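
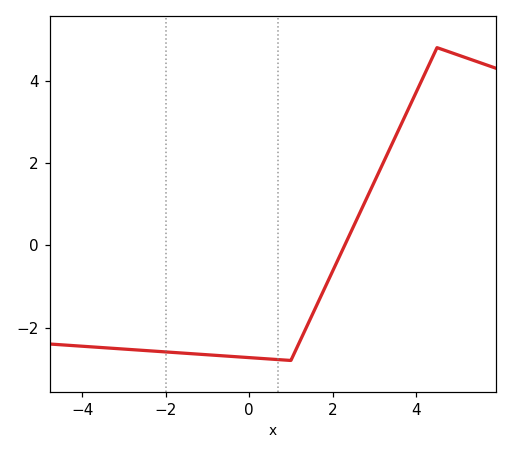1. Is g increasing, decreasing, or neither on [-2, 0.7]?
decreasing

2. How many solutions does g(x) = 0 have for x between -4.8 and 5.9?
1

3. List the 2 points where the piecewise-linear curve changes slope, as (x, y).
(1, -2.8); (4.5, 4.8)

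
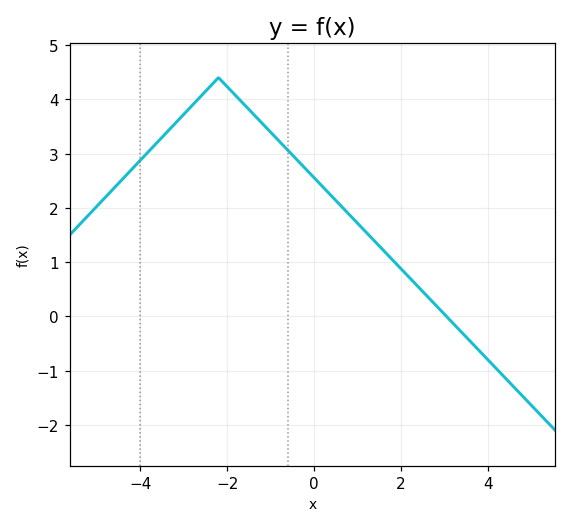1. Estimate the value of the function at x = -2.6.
4.1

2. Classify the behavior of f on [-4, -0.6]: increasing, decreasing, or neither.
neither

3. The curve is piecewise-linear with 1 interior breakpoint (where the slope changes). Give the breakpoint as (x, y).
(-2.2, 4.4)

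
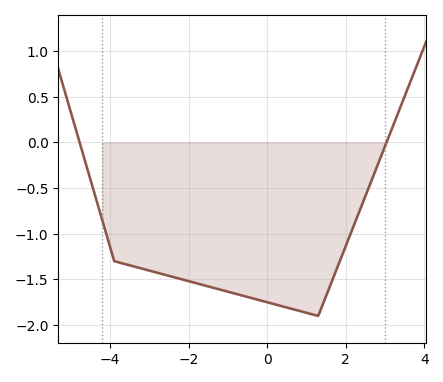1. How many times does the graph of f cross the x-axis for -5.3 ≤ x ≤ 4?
2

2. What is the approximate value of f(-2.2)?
-1.5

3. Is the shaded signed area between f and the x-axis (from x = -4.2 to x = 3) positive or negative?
negative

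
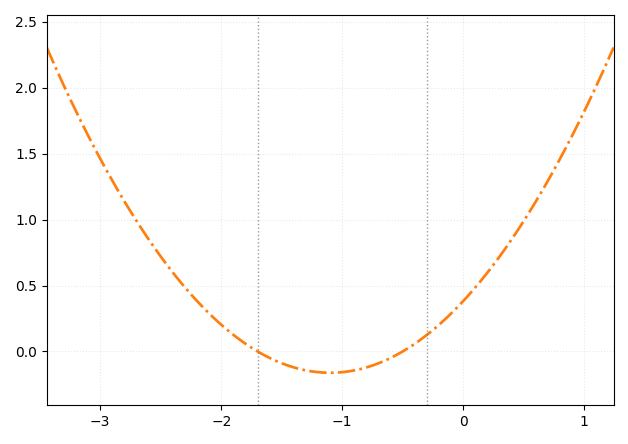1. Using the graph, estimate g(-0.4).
0.05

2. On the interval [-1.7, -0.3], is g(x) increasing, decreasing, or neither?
neither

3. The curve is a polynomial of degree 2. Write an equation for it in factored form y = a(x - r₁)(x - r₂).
y = 0.45(x + 1.7)(x + 0.5)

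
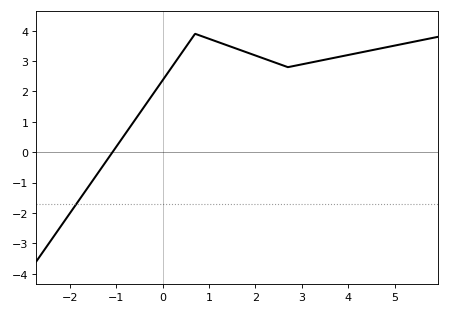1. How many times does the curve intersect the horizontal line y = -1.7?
1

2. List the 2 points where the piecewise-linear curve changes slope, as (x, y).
(0.7, 3.9); (2.7, 2.8)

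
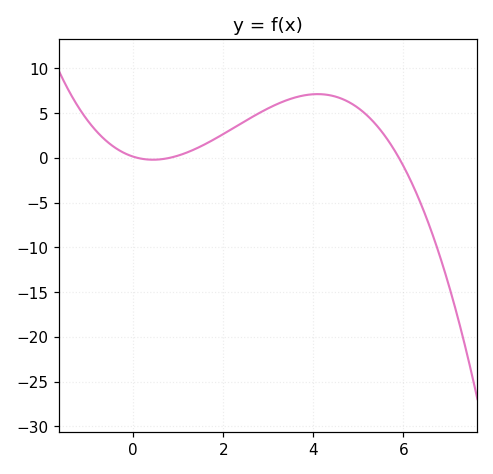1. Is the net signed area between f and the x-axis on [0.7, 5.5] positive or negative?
positive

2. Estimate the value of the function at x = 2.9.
5.29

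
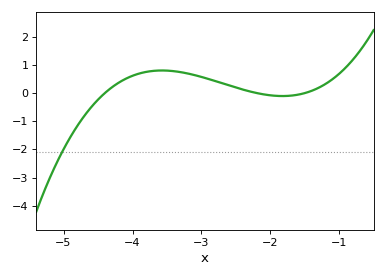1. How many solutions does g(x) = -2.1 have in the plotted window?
1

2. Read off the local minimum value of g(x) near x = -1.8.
-0.107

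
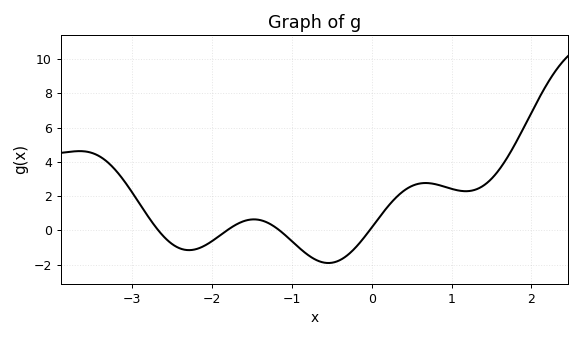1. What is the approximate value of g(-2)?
-0.634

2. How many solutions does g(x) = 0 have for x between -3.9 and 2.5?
4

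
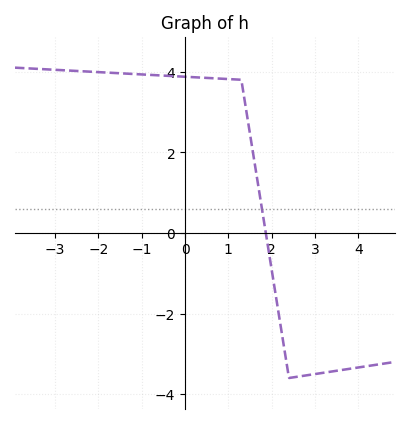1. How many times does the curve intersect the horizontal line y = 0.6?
1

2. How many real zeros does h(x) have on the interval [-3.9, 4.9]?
1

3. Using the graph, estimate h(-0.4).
3.9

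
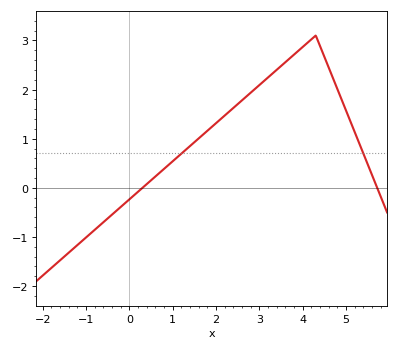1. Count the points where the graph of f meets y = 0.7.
2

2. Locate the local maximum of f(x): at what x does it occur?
4.3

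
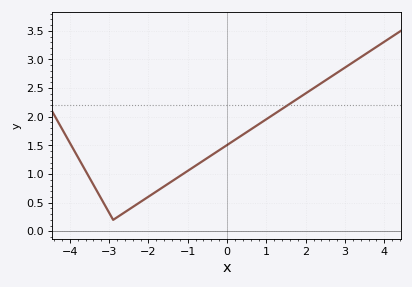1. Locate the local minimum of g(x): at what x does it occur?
-2.8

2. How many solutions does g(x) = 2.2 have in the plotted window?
1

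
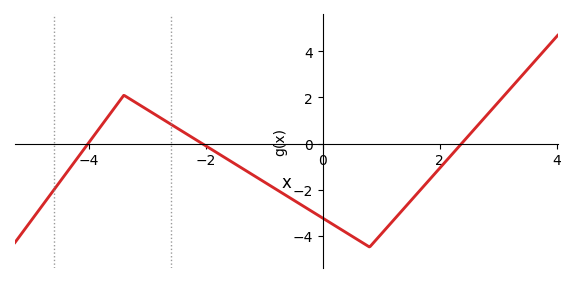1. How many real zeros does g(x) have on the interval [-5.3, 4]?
3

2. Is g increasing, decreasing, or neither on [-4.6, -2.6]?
neither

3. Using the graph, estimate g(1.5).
-2.4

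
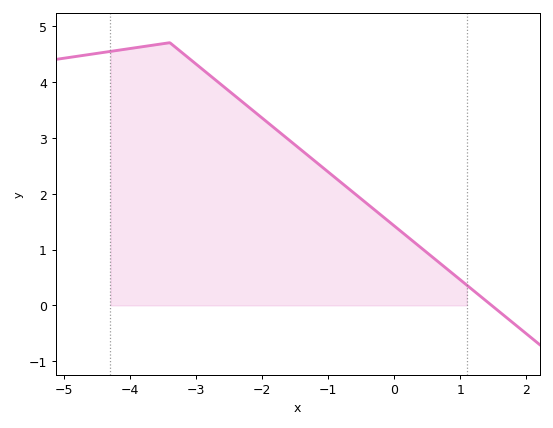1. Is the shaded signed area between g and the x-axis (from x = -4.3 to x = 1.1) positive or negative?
positive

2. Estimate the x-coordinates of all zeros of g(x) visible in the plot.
1.48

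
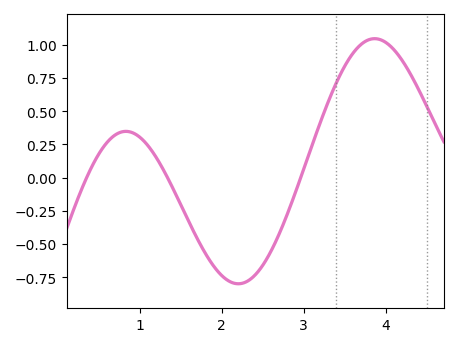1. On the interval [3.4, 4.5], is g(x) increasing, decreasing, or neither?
neither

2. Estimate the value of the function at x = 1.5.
-0.203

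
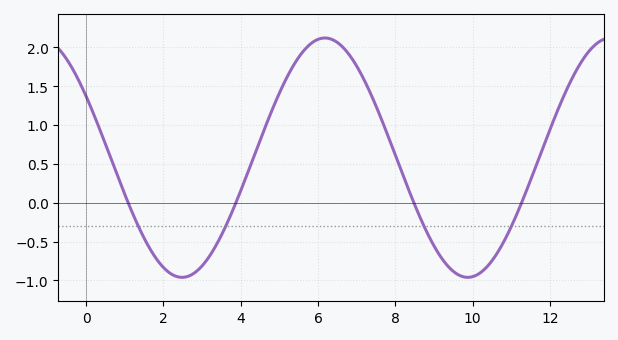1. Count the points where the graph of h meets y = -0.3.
4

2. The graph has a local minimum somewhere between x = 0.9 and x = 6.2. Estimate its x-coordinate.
2.48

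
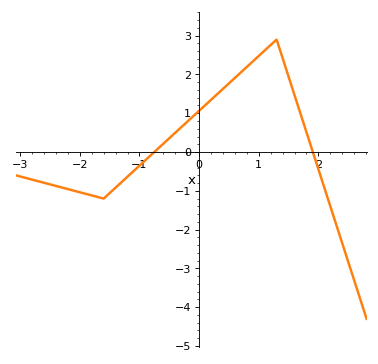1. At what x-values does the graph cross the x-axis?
-0.8, 1.9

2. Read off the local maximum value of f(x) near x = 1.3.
2.9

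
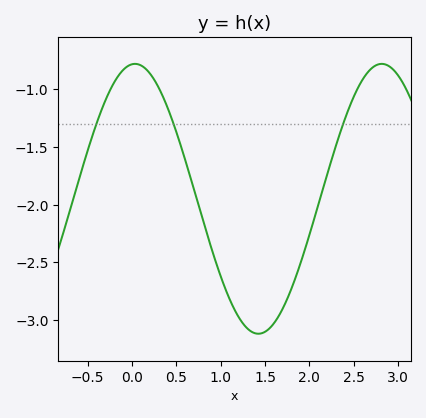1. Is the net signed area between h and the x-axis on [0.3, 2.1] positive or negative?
negative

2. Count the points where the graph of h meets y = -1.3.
3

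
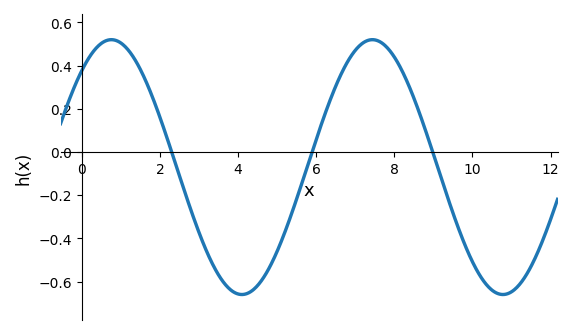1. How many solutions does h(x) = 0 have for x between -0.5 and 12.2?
3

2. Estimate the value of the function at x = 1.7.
0.3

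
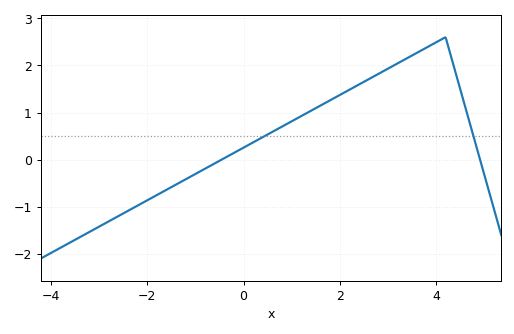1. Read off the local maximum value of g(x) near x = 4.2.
2.6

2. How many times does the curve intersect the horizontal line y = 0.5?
2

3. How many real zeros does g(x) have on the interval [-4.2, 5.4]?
2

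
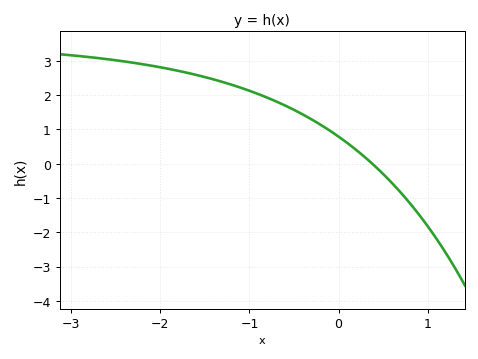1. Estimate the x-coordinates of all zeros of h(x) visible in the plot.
0.378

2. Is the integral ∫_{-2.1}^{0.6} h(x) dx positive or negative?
positive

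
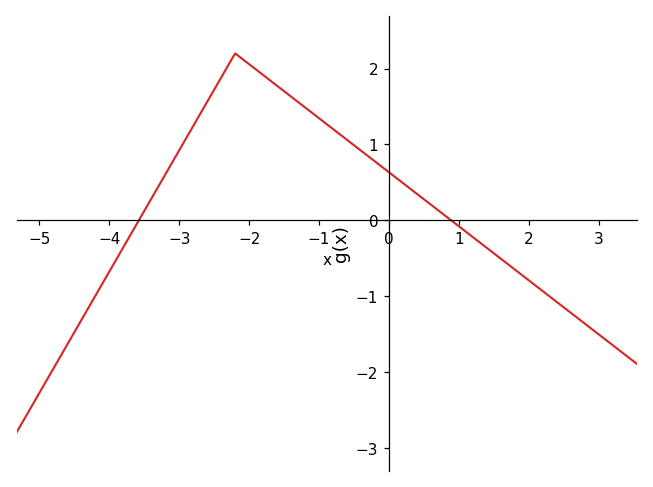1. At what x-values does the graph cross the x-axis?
-3.58, 0.888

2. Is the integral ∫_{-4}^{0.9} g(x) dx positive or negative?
positive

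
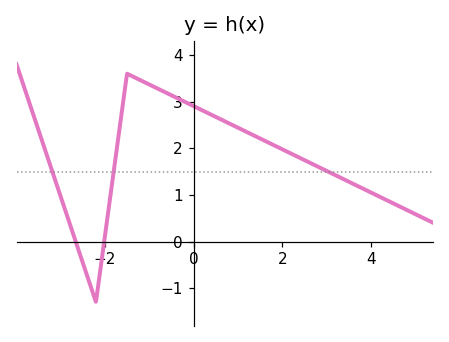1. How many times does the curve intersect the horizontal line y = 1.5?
3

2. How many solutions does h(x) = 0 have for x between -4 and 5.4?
2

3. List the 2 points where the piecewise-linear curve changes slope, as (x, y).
(-2.2, -1.3); (-1.5, 3.6)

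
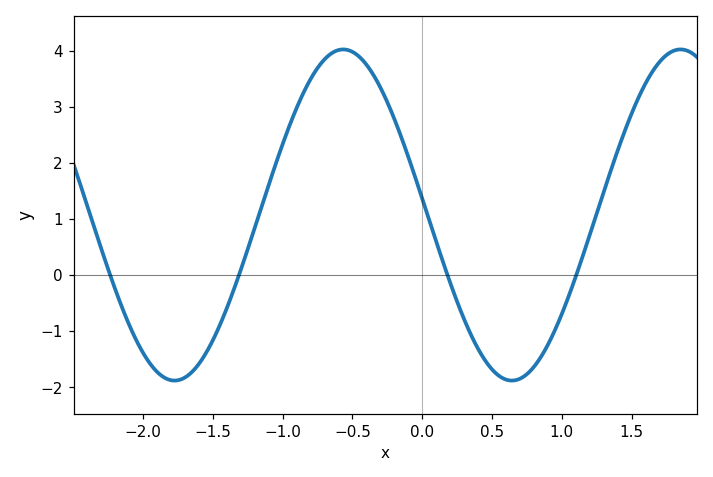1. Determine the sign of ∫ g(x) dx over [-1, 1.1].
positive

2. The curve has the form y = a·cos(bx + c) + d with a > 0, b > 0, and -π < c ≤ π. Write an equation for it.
y = 2.95cos(2.6x + 1.5) + 1.07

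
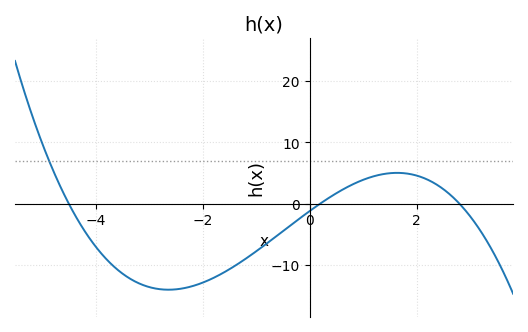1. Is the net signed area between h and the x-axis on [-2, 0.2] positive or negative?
negative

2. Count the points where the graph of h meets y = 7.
1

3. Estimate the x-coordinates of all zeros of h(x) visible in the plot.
-4.5, 0.2, 2.8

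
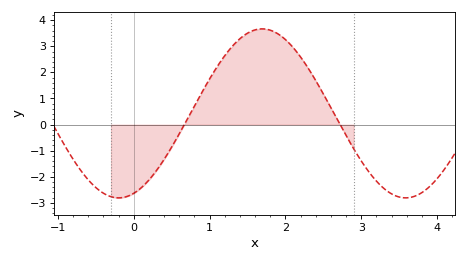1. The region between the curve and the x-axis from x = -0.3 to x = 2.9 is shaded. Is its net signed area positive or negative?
positive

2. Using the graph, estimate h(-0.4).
-2.6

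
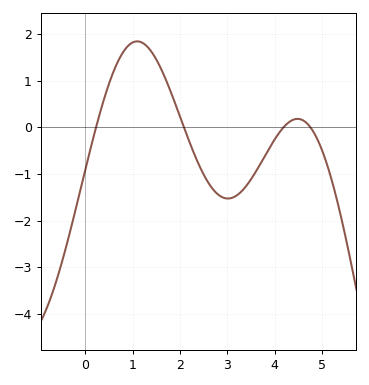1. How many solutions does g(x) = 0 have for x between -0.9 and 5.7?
4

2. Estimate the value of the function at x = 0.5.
0.9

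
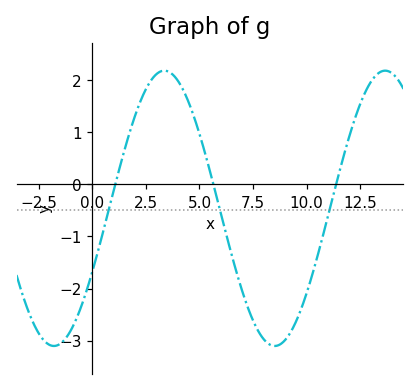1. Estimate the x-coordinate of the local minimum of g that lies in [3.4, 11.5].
8.51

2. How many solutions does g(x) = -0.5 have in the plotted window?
3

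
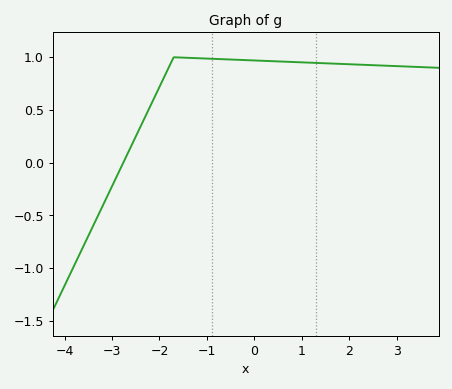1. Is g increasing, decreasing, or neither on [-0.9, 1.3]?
decreasing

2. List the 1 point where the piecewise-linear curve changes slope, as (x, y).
(-1.7, 1)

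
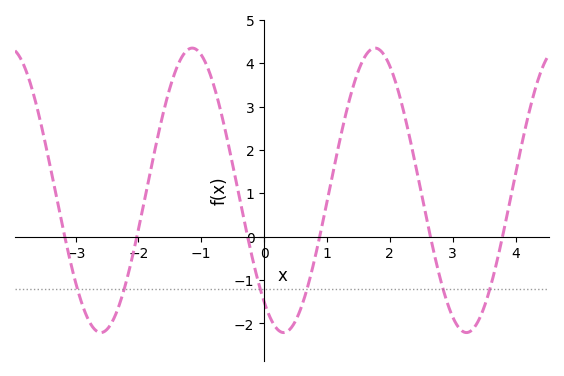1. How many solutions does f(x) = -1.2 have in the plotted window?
6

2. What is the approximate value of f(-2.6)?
-2.21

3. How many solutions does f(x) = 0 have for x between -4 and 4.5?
6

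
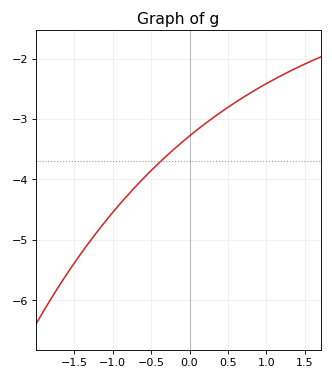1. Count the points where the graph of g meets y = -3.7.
1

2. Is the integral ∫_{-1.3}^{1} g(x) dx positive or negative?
negative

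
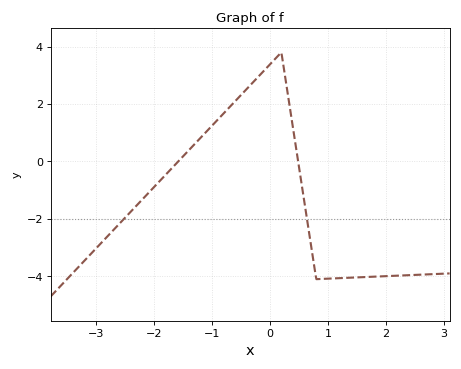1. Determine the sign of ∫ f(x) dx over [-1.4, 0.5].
positive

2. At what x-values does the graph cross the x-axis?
-1.6, 0.5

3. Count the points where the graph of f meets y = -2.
2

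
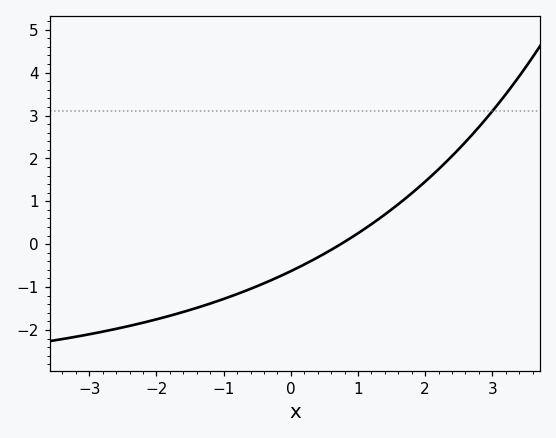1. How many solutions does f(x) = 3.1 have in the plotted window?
1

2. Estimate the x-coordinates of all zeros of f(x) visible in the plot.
0.744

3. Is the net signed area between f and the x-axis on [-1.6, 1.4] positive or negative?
negative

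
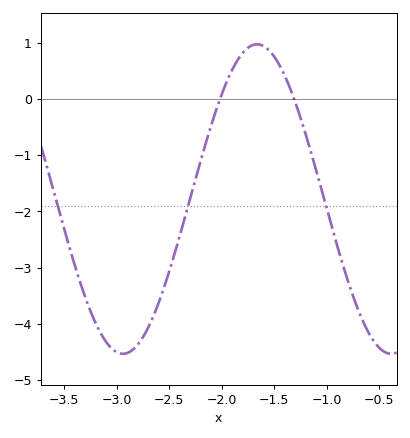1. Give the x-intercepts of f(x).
-2.02, -1.31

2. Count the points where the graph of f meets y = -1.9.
3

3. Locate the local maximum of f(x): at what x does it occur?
-1.66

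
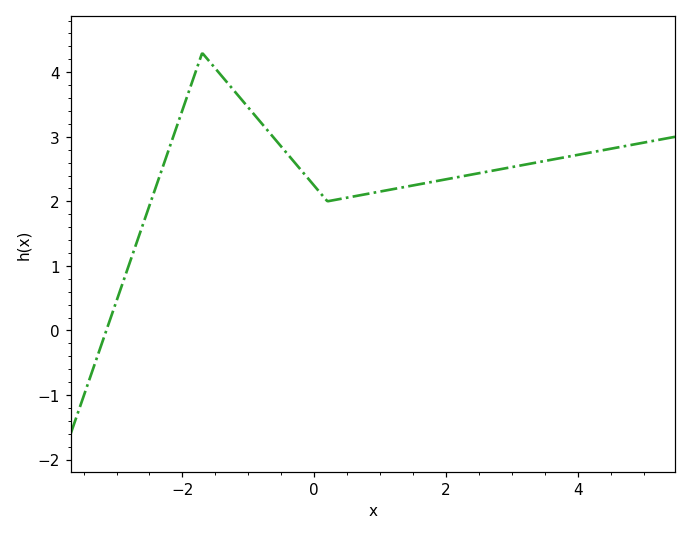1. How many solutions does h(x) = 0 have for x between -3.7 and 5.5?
1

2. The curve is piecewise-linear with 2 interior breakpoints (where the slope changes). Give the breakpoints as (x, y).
(-1.7, 4.3); (0.2, 2)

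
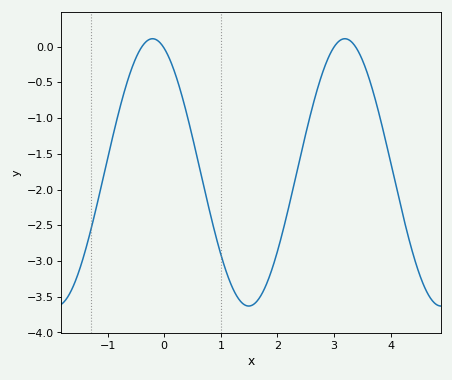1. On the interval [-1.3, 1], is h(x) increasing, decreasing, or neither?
neither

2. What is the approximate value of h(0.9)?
-2.6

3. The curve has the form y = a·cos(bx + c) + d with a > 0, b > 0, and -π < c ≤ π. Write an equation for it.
y = 1.87cos(1.9x + 0.38) - 1.76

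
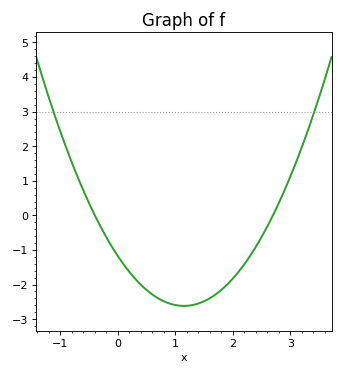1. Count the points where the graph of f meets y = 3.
2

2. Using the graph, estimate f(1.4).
-2.6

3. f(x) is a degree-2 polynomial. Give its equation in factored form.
y = 1.09(x + 0.4)(x - 2.7)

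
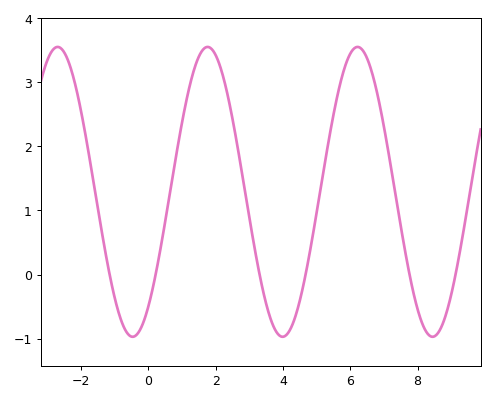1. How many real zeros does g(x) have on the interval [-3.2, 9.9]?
6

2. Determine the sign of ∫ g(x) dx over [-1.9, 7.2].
positive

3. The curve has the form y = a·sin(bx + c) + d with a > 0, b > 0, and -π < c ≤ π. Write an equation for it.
y = 2.26sin(1.4x - 0.91) + 1.29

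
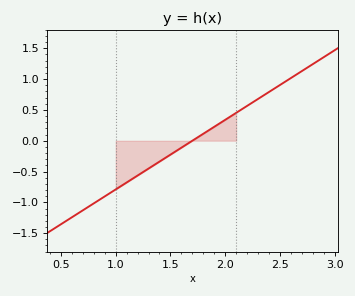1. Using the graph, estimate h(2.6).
1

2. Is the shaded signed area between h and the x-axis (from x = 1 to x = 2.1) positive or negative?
negative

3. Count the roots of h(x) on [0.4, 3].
1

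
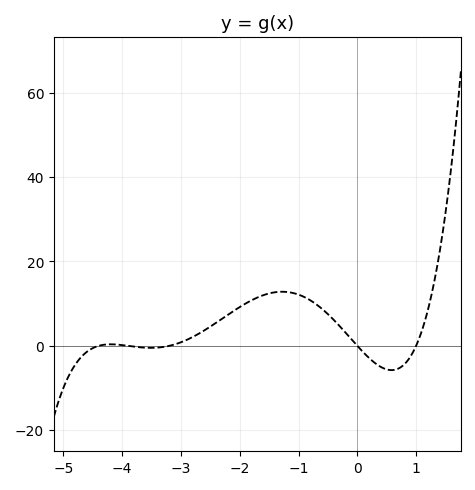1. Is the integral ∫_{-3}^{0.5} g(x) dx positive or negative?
positive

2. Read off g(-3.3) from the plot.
-0.262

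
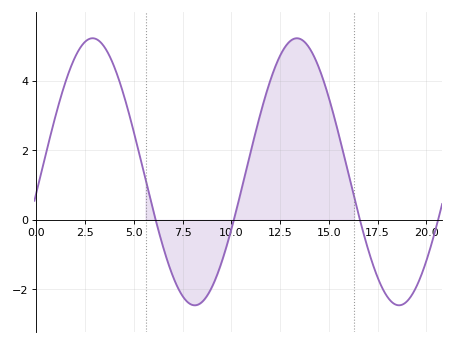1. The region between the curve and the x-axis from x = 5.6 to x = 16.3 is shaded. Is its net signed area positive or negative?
positive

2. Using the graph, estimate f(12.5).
4.8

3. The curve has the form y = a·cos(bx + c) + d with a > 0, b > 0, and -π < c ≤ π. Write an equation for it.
y = 3.84cos(0.6x - 1.7) + 1.38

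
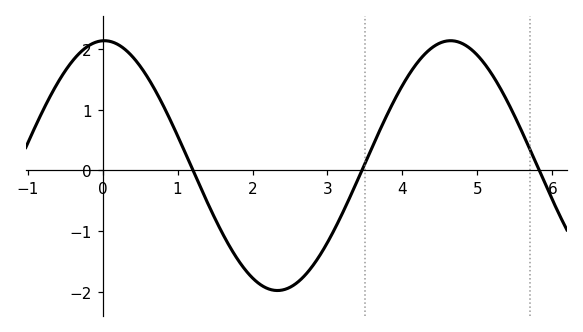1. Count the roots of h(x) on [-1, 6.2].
3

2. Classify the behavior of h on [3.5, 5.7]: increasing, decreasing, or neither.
neither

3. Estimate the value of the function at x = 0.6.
1.54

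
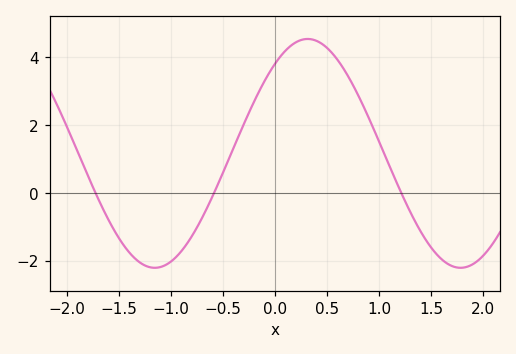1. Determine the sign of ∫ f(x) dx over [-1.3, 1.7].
positive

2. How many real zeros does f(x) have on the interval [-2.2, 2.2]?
3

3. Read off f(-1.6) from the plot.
-0.781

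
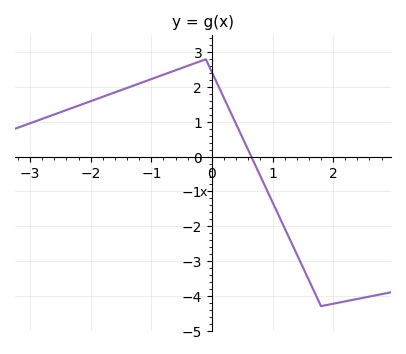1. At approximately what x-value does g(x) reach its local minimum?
1.8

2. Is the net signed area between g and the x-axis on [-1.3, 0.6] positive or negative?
positive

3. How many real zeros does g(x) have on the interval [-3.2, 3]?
1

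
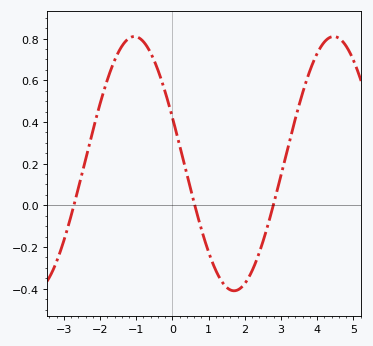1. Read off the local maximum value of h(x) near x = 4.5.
0.8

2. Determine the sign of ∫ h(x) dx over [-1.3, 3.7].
positive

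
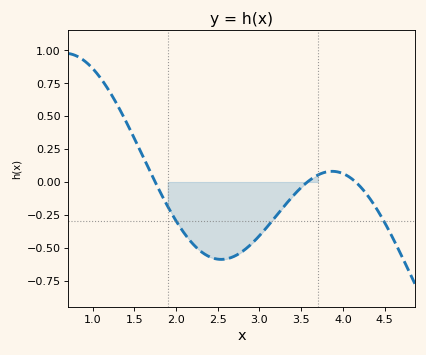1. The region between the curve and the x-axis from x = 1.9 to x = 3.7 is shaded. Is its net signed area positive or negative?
negative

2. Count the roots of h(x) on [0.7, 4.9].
3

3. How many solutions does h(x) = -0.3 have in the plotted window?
3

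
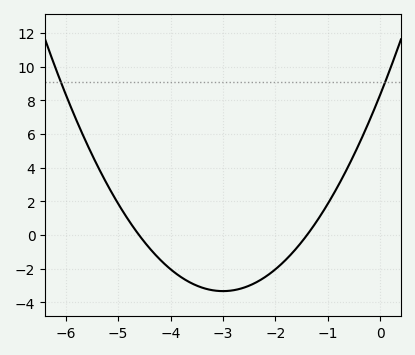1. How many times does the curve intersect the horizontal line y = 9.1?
2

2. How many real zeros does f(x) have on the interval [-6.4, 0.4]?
2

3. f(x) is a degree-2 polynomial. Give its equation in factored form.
y = 1.3(x + 4.6)(x + 1.4)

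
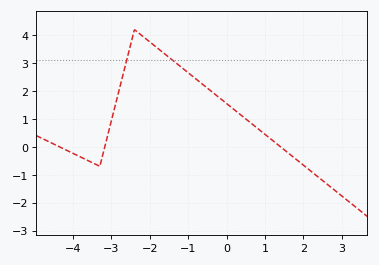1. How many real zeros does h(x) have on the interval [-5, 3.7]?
3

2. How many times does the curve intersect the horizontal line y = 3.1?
2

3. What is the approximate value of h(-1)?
2.7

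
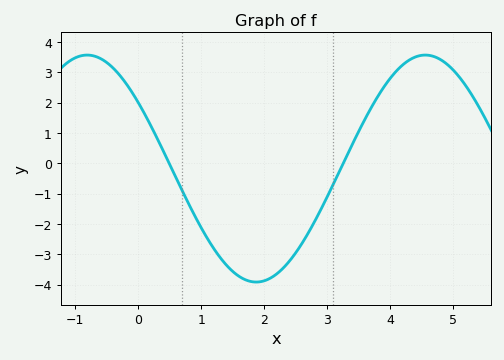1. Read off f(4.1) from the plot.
3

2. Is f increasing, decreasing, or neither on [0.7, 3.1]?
neither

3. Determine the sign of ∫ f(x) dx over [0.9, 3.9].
negative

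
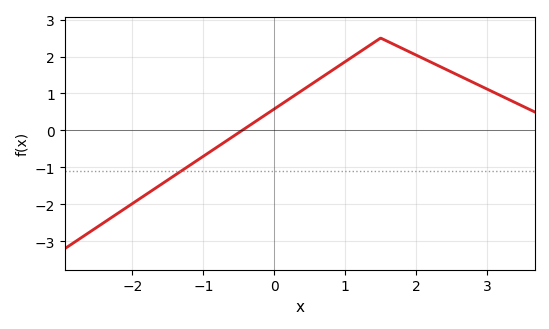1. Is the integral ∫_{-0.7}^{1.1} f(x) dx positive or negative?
positive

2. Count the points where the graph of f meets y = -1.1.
1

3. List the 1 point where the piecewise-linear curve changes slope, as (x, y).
(1.5, 2.5)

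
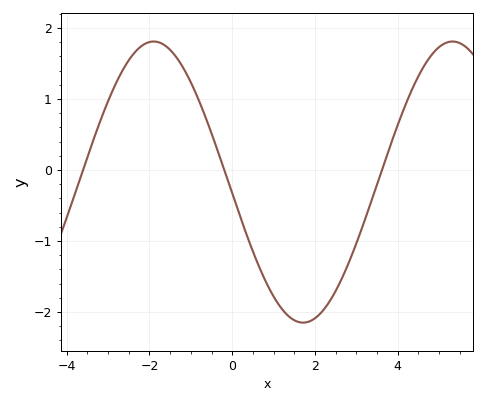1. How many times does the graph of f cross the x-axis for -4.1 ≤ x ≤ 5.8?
3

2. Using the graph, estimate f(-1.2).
1.46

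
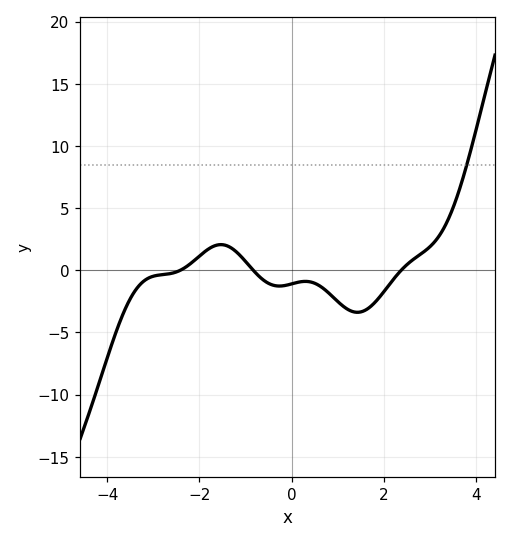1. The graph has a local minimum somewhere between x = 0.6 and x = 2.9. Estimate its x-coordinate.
1.4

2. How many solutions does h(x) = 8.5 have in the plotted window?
1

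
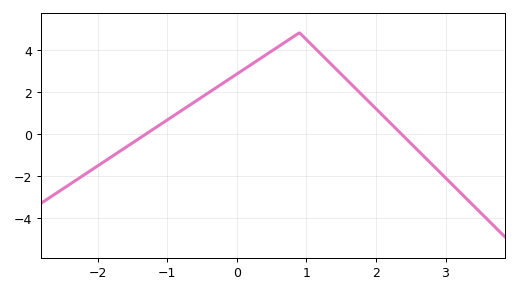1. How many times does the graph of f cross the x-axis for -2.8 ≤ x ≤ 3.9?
2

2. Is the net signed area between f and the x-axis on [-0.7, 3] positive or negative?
positive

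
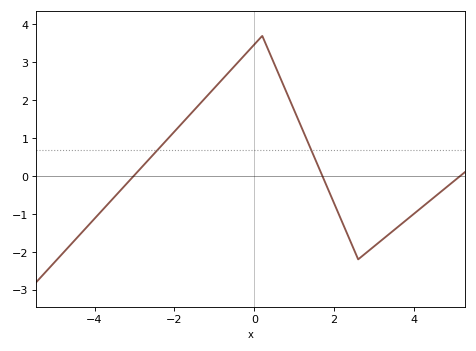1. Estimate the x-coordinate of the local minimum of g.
2.6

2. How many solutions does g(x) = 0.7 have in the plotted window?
2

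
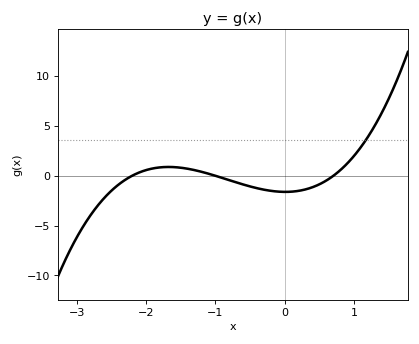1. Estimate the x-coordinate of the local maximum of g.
-1.67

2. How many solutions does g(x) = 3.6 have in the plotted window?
1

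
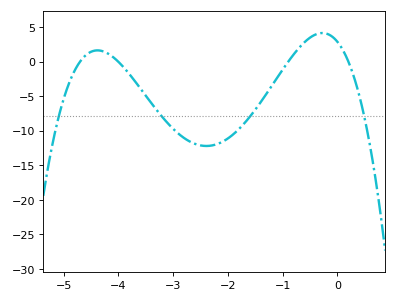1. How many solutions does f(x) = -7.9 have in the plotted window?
4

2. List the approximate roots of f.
-4.7, -4, -0.9, 0.2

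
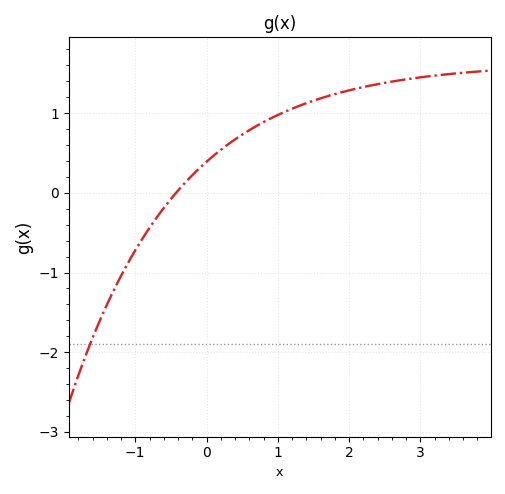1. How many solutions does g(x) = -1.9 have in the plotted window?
1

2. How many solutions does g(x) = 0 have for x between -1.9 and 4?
1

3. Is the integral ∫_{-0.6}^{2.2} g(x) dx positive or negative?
positive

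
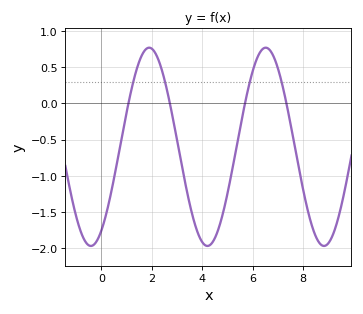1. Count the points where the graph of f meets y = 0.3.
4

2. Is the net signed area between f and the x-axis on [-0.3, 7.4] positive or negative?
negative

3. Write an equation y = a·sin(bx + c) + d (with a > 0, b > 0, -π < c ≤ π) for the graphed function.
y = 1.37sin(1.4x - 1) - 0.6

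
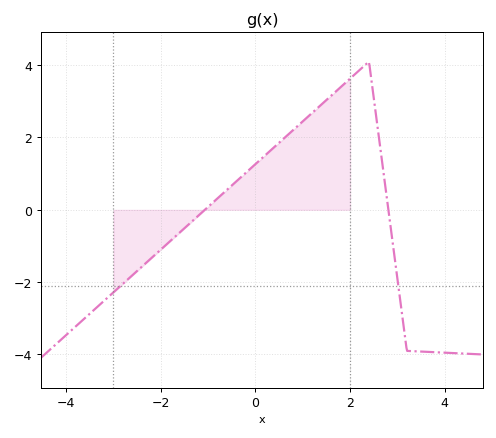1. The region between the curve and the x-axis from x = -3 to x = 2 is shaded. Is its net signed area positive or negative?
positive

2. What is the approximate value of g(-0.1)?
1.15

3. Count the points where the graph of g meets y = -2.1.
2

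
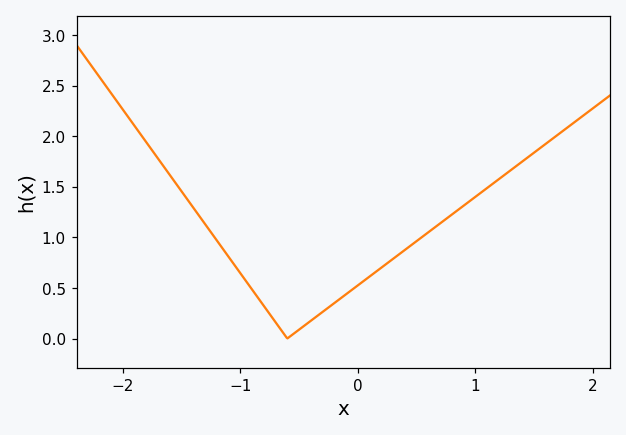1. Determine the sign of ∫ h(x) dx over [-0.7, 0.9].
positive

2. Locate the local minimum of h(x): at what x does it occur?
-0.6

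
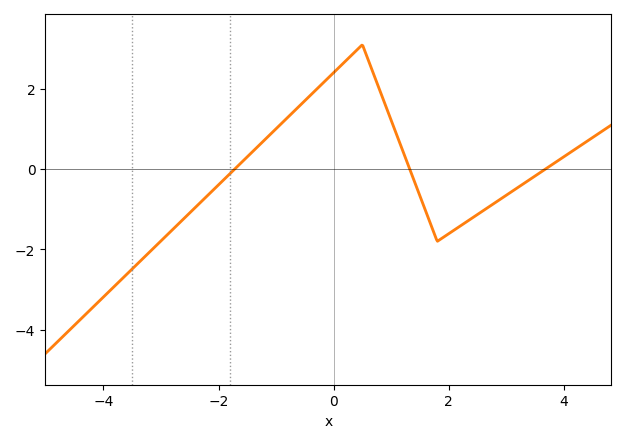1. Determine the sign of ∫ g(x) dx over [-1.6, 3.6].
positive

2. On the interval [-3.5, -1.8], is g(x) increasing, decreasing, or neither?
increasing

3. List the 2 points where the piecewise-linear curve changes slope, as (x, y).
(0.5, 3.1); (1.8, -1.8)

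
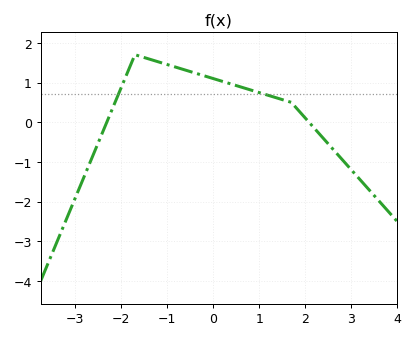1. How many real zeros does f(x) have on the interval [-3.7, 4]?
2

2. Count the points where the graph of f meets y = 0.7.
2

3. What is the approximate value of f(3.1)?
-1.3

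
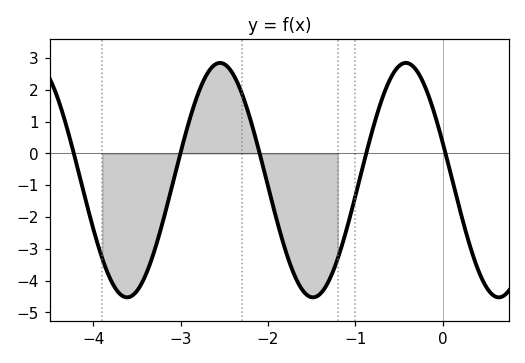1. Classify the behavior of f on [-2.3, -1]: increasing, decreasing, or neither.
neither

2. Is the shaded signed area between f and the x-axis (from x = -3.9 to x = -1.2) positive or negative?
negative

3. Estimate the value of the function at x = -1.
-1.4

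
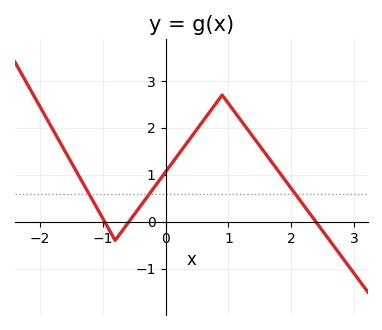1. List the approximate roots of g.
-0.968, -0.581, 2.39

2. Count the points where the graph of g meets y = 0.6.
3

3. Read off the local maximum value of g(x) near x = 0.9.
2.7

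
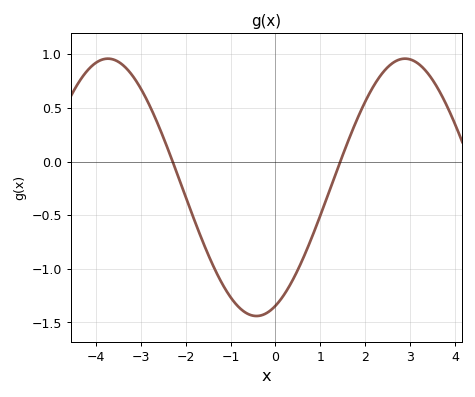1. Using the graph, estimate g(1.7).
0.3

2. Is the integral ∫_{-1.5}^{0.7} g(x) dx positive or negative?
negative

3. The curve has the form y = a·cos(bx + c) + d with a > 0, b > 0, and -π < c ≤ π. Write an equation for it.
y = 1.2cos(0.95x - 2.7) - 0.24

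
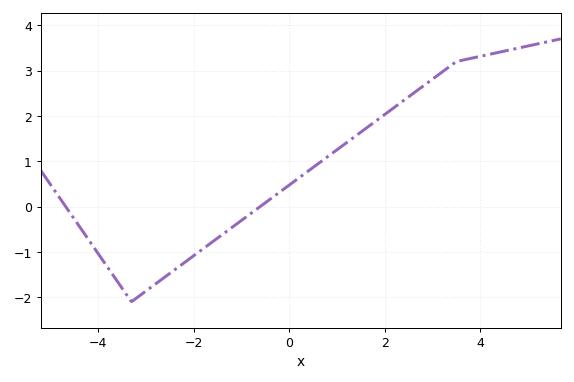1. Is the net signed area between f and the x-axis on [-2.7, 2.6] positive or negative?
positive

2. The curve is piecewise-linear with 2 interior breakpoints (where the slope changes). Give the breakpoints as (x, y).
(-3.3, -2.1); (3.5, 3.2)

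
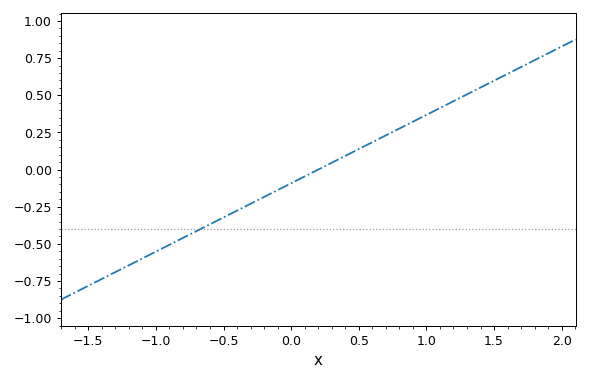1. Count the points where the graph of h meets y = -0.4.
1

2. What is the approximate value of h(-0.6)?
-0.35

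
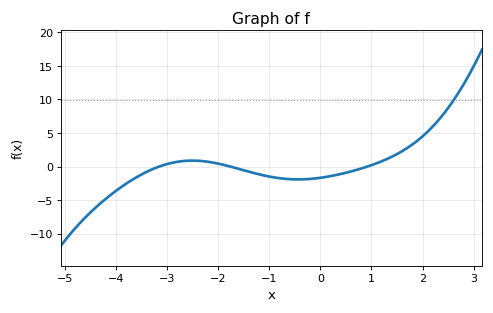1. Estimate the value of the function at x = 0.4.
-1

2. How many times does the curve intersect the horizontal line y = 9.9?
1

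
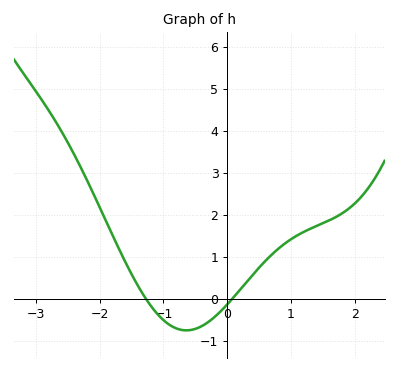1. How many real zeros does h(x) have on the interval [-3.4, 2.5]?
2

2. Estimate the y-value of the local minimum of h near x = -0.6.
-0.741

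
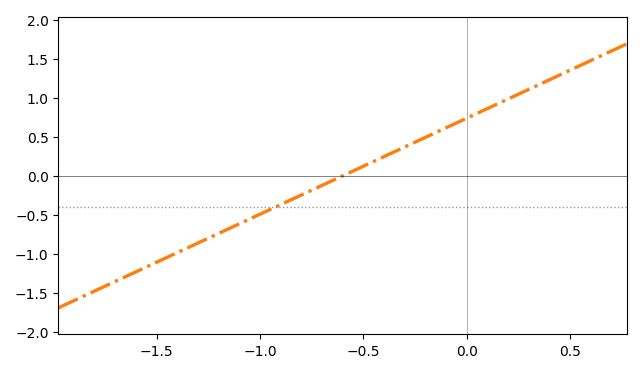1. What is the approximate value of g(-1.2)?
-0.738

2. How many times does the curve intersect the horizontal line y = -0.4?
1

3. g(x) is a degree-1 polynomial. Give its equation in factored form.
y = 1.23(x + 0.6)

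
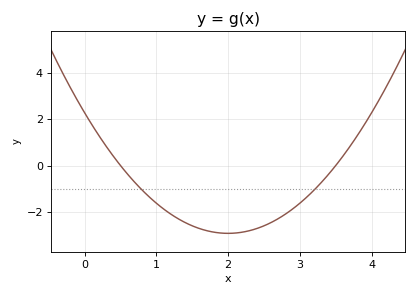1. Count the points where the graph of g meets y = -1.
2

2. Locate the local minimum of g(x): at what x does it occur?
2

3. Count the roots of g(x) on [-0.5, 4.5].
2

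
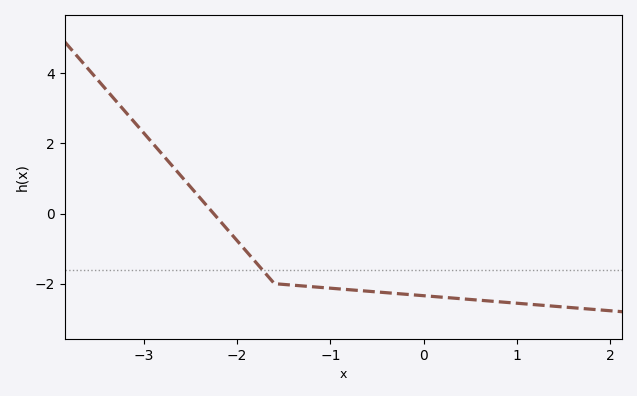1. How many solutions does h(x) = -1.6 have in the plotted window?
1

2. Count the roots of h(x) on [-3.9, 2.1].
1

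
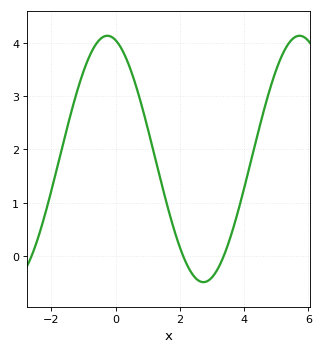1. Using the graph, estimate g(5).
3.5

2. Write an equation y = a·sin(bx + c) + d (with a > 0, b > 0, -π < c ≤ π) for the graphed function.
y = 2.31sin(1.1x + 1.8) + 1.82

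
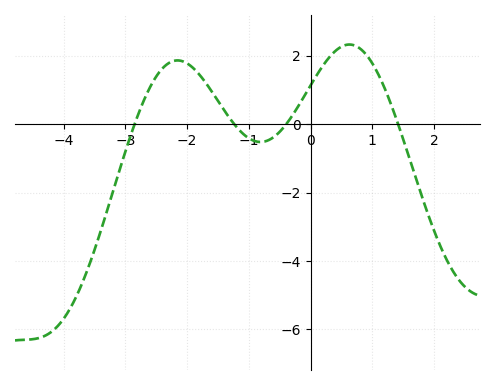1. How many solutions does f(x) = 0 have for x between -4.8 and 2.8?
4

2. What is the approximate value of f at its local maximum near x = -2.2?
1.8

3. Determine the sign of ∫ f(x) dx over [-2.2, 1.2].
positive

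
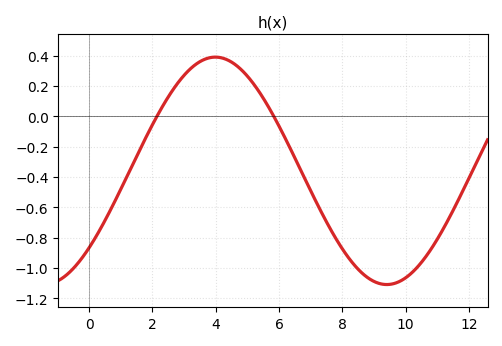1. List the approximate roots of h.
2.2, 5.8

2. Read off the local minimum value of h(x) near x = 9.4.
-1.1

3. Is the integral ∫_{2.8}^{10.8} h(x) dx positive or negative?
negative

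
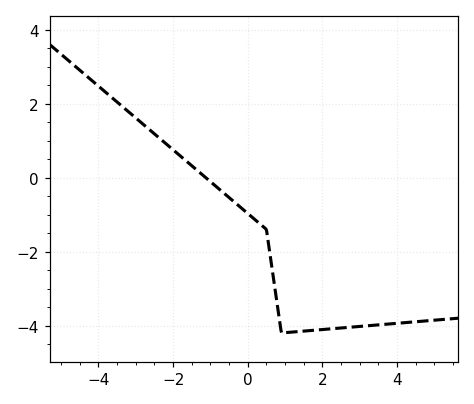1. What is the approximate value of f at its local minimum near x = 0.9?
-4.2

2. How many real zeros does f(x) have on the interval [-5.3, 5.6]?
1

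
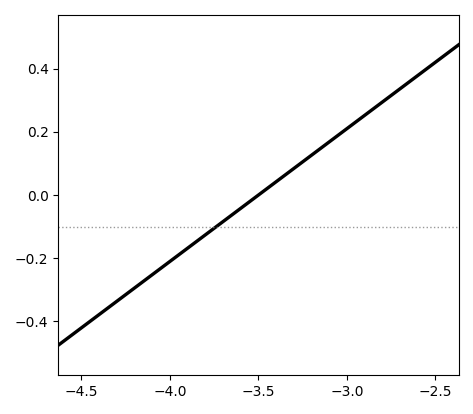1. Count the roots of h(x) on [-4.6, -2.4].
1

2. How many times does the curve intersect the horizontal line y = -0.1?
1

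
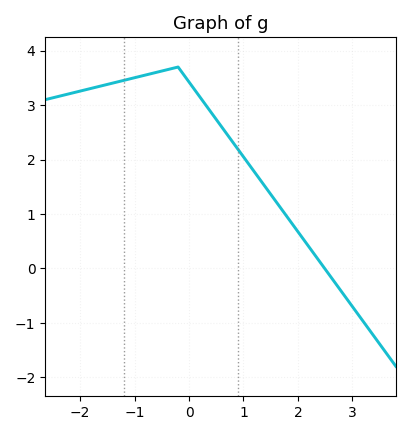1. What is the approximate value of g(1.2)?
1.8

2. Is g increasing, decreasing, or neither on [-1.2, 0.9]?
neither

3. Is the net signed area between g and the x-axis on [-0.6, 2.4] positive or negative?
positive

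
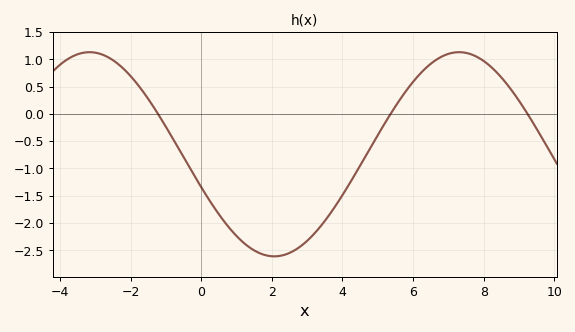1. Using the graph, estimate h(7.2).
1.13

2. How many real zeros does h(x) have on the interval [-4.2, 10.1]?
3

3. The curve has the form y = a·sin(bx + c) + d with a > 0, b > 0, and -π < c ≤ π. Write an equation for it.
y = 1.87sin(0.6x - 2.81) - 0.74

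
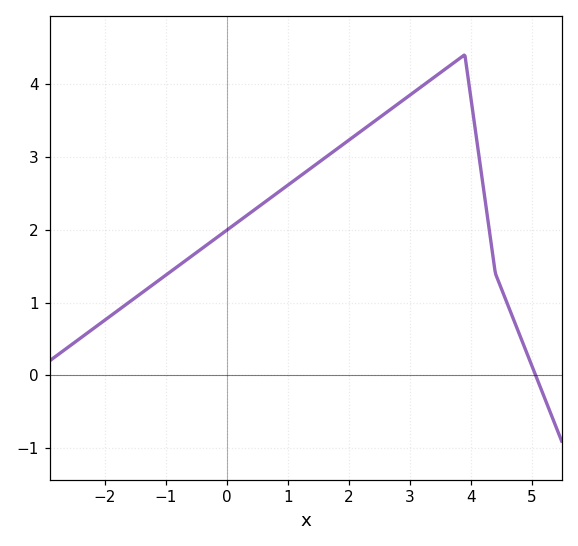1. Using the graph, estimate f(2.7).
3.7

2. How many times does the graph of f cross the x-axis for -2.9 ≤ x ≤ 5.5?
1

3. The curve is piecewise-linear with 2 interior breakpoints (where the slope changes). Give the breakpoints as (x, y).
(3.9, 4.4); (4.4, 1.4)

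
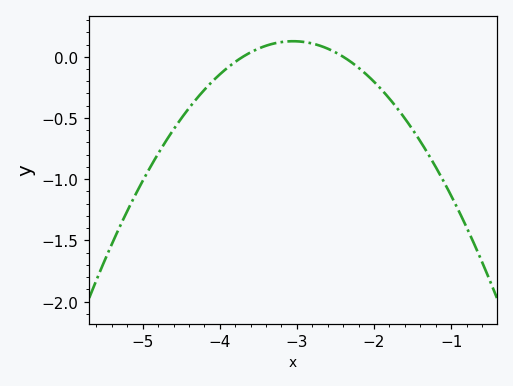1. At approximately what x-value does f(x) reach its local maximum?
-3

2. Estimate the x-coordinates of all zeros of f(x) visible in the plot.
-3.7, -2.4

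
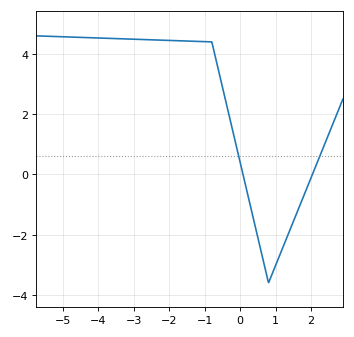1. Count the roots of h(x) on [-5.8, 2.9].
2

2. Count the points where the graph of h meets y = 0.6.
2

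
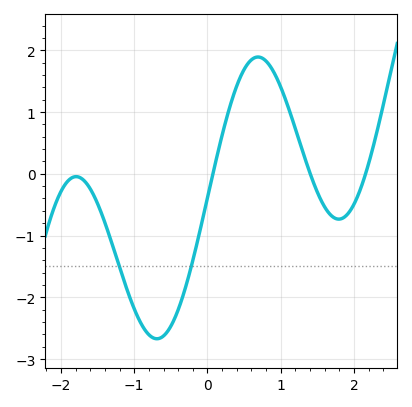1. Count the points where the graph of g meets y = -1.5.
2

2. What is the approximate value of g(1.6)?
-0.5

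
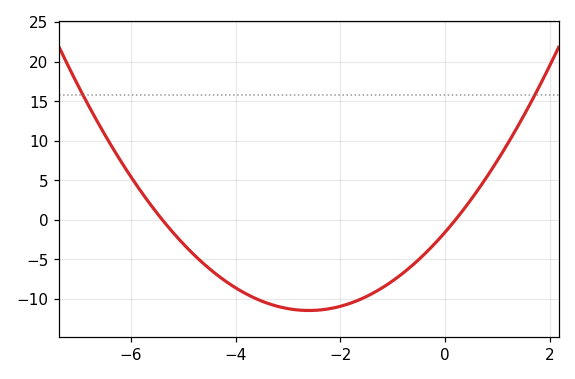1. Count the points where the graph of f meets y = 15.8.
2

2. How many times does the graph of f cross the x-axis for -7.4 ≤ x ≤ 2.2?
2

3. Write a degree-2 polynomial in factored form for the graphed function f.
y = 1.46(x + 5.4)(x - 0.2)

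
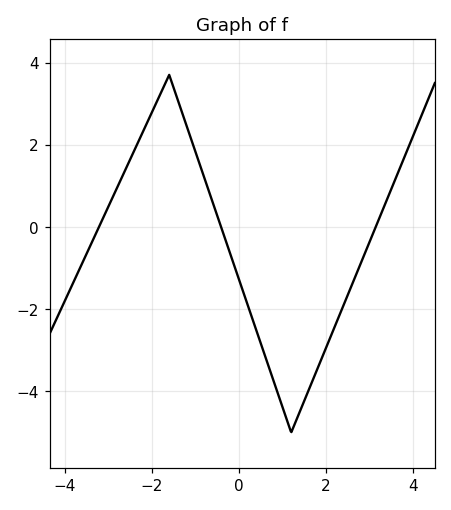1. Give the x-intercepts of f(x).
-3.21, -0.409, 3.14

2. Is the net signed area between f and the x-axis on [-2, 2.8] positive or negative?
negative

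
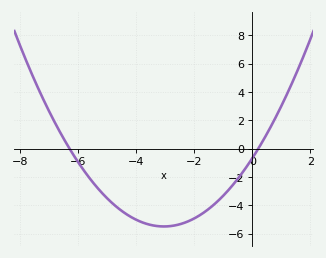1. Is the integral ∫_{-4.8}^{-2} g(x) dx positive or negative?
negative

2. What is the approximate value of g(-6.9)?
2.22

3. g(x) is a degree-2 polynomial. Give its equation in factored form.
y = 0.52(x + 6.3)(x - 0.2)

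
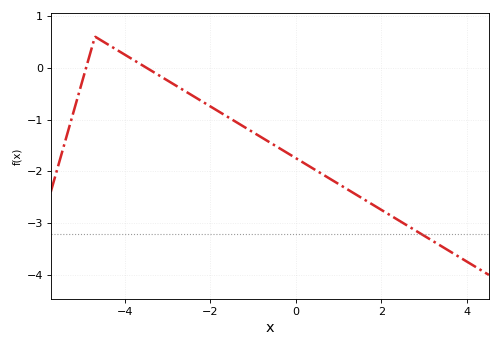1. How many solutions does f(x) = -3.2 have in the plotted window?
1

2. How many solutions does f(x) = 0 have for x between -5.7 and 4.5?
2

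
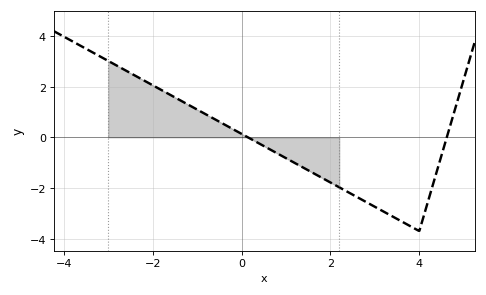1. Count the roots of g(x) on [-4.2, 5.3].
2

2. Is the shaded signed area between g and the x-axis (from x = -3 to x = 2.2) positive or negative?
positive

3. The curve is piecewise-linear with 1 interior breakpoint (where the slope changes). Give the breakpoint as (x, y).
(4, -3.7)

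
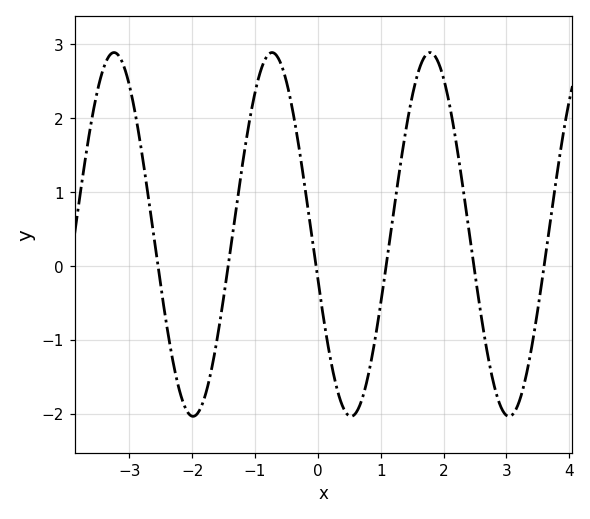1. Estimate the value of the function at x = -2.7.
1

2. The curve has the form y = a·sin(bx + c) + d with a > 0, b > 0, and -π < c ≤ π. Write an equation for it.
y = 2.46sin(2.5x - 2.9) + 0.43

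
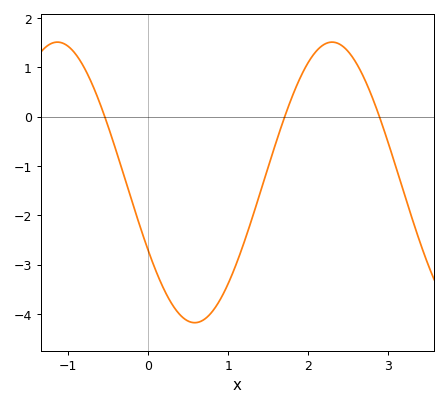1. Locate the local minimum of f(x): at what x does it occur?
0.58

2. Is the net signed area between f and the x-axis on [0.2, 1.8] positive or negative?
negative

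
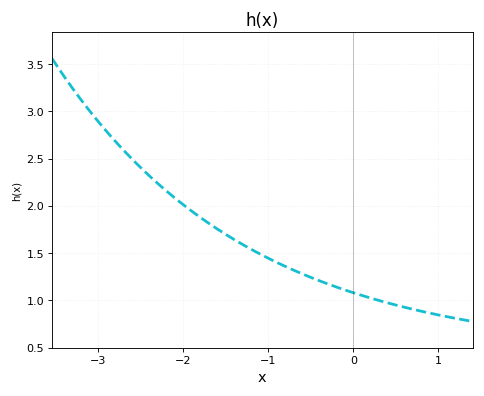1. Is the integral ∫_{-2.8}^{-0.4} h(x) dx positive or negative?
positive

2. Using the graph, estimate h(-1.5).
1.7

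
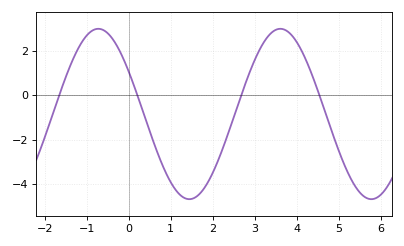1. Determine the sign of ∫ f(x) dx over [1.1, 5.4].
negative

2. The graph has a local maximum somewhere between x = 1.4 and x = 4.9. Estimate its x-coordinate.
3.6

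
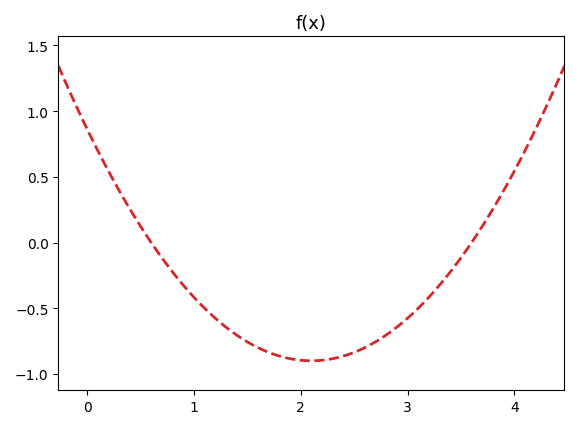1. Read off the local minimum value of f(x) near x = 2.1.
-0.9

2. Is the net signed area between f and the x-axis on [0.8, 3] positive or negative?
negative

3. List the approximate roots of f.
0.6, 3.6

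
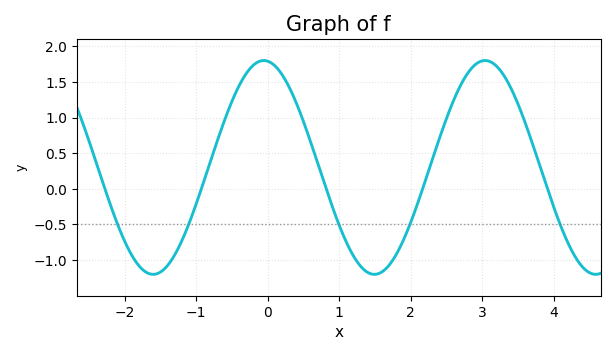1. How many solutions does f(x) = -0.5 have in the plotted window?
5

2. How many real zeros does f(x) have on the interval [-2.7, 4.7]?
5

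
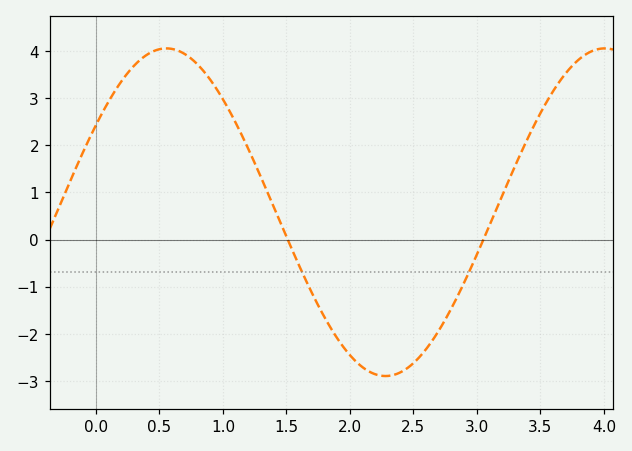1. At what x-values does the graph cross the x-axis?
1.5, 3.1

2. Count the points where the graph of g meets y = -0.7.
2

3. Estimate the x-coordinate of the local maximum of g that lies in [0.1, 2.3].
0.6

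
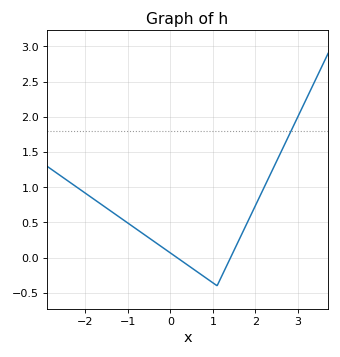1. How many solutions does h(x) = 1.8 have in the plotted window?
1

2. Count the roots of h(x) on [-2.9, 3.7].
2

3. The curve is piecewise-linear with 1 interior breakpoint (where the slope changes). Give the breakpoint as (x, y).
(1.1, -0.4)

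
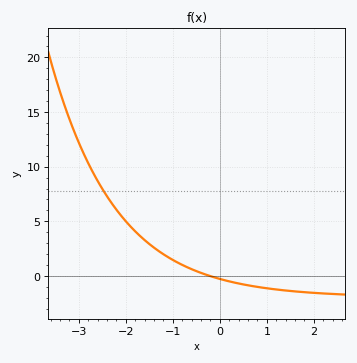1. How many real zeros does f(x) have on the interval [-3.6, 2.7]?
1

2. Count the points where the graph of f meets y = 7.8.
1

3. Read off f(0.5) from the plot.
-1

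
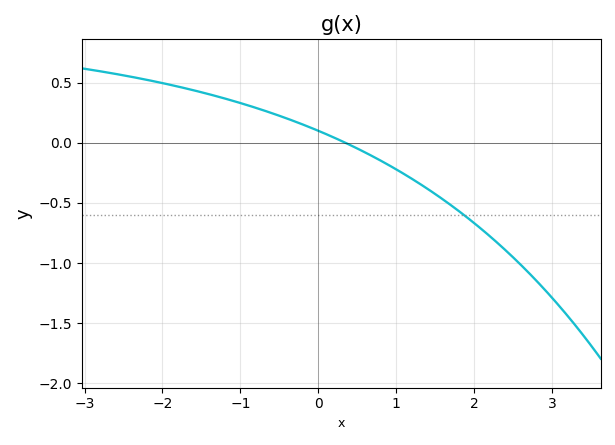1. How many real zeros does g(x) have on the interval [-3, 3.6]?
1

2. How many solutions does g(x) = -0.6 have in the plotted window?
1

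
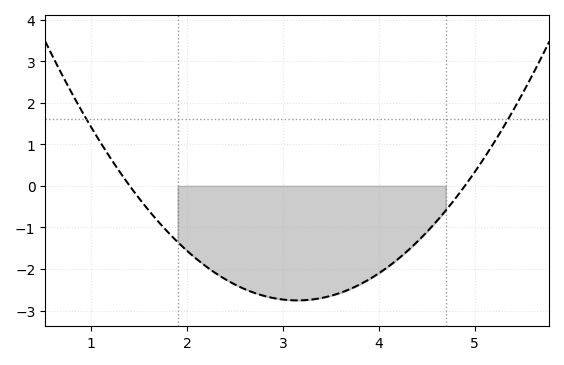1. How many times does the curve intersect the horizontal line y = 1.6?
2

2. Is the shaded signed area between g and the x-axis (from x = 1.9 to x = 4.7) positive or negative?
negative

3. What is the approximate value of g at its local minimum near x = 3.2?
-2.8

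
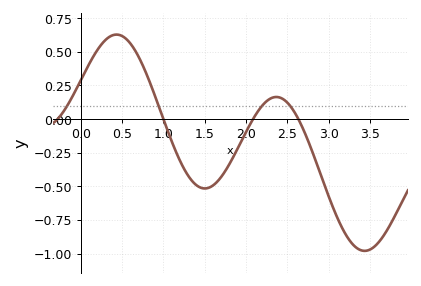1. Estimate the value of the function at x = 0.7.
0.46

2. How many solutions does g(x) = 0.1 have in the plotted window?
4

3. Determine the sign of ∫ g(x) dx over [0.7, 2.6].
negative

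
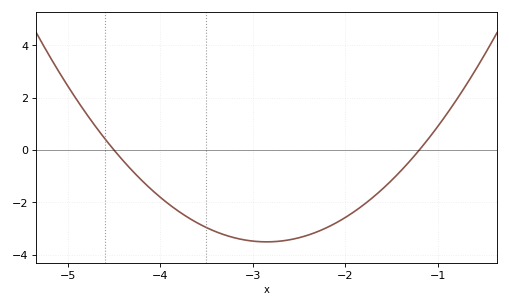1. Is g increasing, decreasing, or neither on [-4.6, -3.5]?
decreasing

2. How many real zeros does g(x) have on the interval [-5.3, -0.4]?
2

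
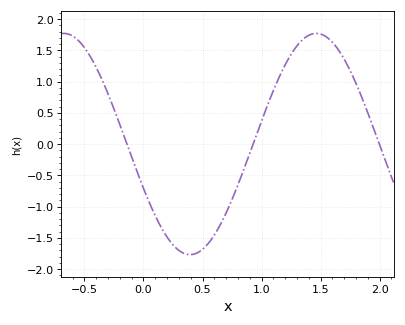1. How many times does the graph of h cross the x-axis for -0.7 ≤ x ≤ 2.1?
3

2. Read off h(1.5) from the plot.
1.76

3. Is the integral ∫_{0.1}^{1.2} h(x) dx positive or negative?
negative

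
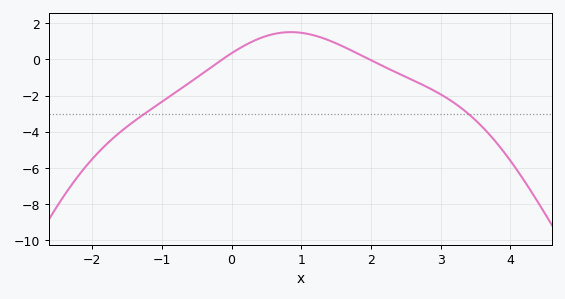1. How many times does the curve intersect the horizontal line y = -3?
2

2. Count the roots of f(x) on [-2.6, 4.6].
2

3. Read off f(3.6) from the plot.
-3.8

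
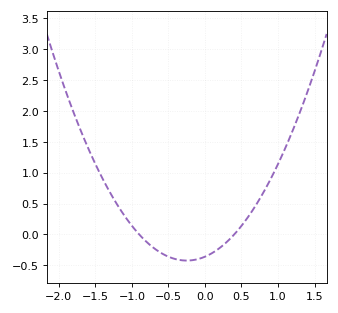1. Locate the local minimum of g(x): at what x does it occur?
-0.25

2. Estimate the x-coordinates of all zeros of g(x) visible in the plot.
-0.9, 0.4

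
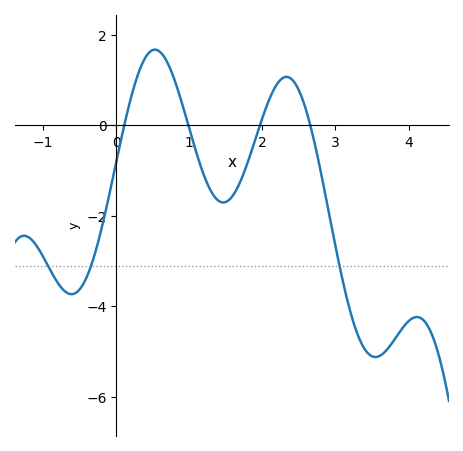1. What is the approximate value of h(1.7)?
-1.2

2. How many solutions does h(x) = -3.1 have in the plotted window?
3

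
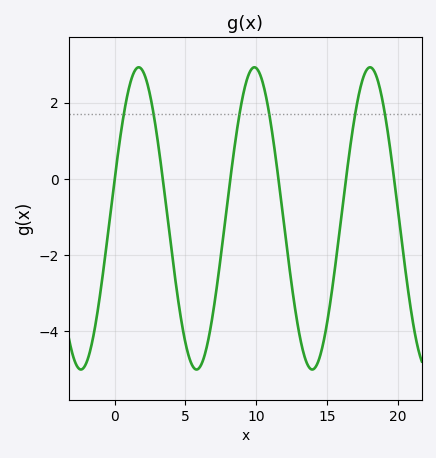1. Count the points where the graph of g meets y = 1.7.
6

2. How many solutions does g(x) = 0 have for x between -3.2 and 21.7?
6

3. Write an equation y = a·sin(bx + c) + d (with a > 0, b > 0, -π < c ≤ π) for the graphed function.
y = 3.97sin(0.77x + 0.26) - 1.04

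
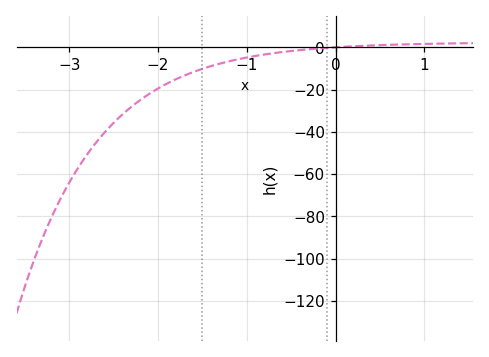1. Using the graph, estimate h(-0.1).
-0.279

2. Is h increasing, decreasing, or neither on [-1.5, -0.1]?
increasing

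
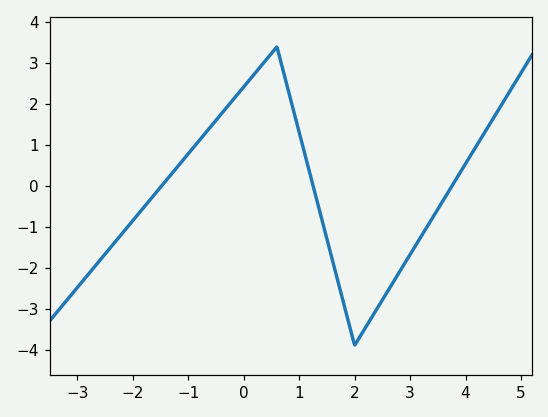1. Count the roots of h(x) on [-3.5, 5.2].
3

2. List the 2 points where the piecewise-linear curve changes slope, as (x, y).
(0.6, 3.4); (2, -3.9)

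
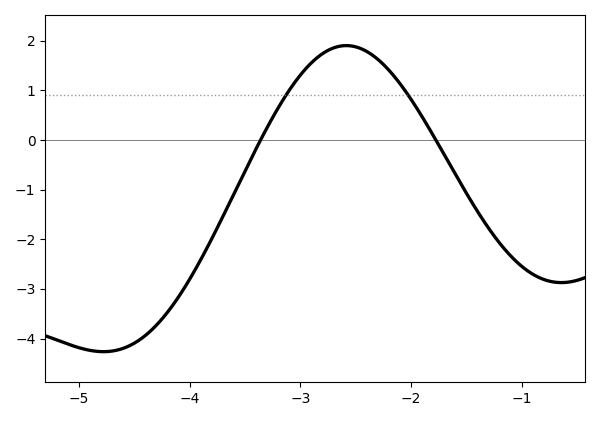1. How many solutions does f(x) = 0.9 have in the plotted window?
2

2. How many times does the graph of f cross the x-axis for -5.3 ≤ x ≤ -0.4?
2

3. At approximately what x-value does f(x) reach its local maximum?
-2.59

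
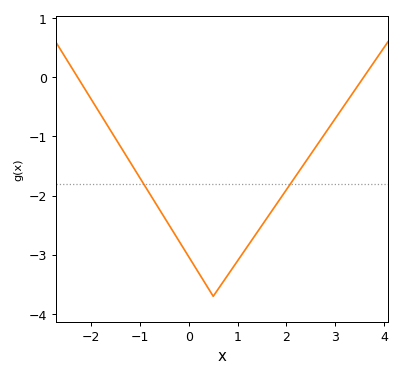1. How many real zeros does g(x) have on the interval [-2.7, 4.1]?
2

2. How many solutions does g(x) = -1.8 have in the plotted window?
2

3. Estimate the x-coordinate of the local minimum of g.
0.5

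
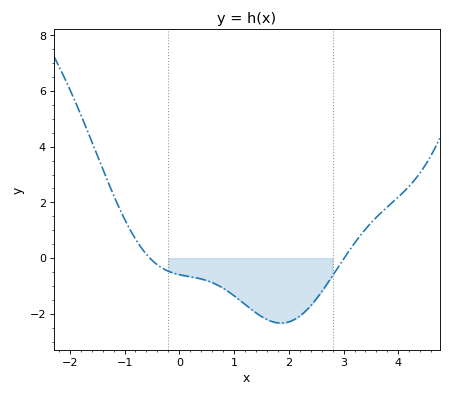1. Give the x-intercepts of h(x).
-0.5, 3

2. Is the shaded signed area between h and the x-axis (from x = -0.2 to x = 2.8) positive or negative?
negative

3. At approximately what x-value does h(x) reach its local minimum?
1.9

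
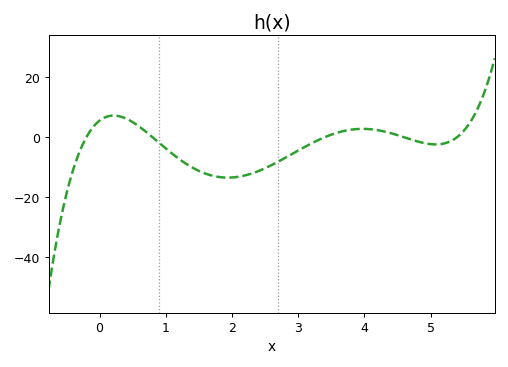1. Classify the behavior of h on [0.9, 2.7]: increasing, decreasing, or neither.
neither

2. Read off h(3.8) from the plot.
2.52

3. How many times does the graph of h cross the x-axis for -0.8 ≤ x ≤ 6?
5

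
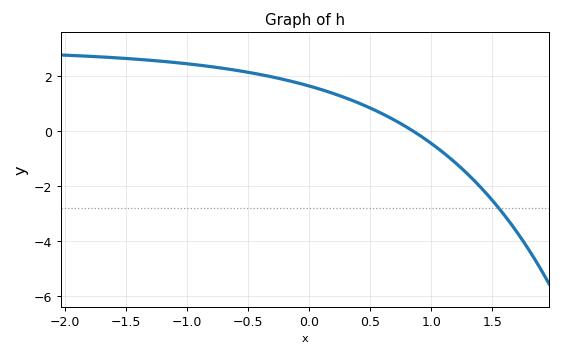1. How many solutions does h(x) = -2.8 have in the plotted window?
1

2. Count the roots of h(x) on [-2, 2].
1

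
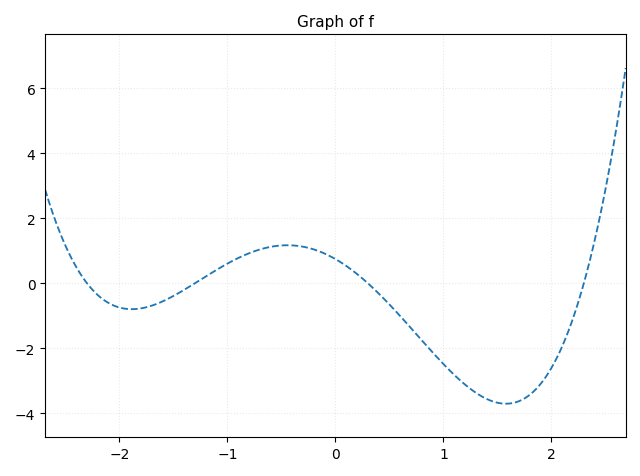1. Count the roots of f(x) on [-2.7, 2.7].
4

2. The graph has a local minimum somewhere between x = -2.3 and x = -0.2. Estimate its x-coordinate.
-1.9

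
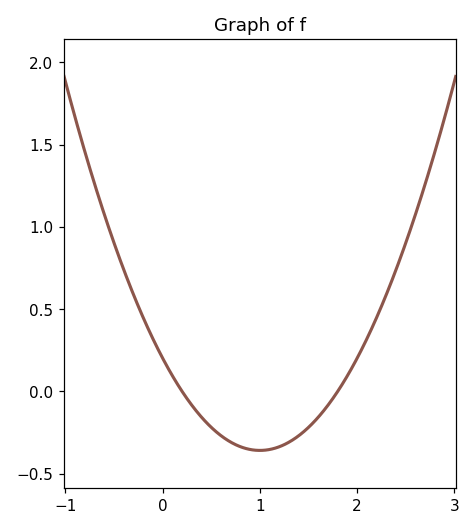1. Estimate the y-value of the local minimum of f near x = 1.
-0.358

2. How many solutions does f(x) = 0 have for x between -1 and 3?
2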